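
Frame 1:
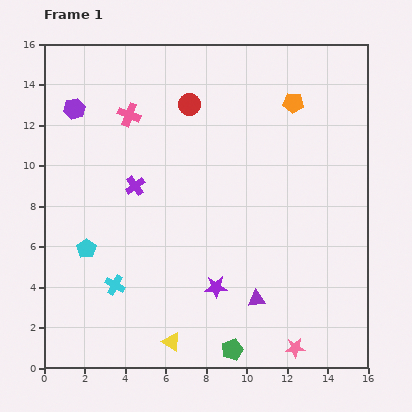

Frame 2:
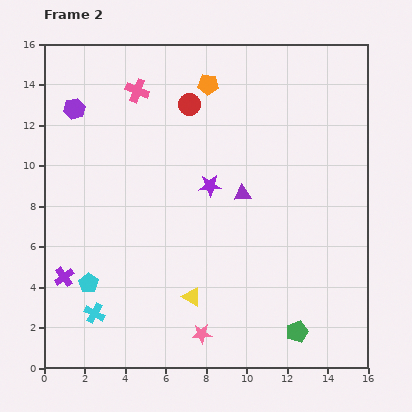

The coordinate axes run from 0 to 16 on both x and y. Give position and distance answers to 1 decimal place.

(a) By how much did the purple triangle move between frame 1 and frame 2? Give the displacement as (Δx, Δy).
(-0.7, 5.2)

The purple triangle was at (10.5, 3.4) in frame 1 and (9.8, 8.6) in frame 2.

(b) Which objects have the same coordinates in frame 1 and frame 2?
the red circle, the purple hexagon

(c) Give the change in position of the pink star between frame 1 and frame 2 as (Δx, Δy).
(-4.6, 0.7)

The pink star was at (12.4, 1.0) in frame 1 and (7.8, 1.7) in frame 2.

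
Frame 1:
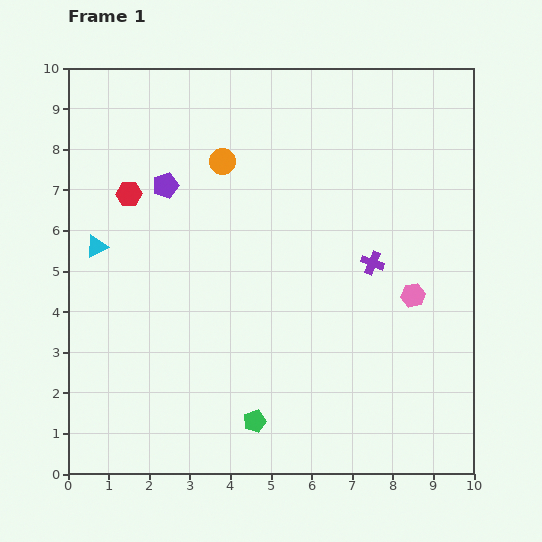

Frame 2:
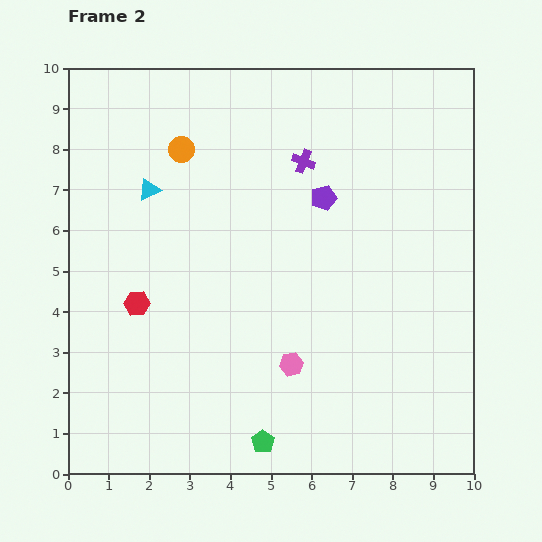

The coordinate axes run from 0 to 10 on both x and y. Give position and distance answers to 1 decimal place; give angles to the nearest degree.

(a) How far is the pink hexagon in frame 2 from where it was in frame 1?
3.4

The pink hexagon moved from (8.5, 4.4) to (5.5, 2.7), a distance of √(3.0² + 1.7²) ≈ 3.4.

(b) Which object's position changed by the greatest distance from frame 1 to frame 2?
the purple pentagon

(moved 3.9; next 3.4)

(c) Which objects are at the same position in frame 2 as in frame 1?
none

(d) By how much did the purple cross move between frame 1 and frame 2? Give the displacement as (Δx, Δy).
(-1.7, 2.5)

The purple cross was at (7.5, 5.2) in frame 1 and (5.8, 7.7) in frame 2.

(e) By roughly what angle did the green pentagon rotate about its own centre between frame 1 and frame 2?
18° counter-clockwise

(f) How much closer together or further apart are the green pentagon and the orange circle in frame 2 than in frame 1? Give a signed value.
+1.1

Distance in frame 1: 6.4. Distance in frame 2: 7.5.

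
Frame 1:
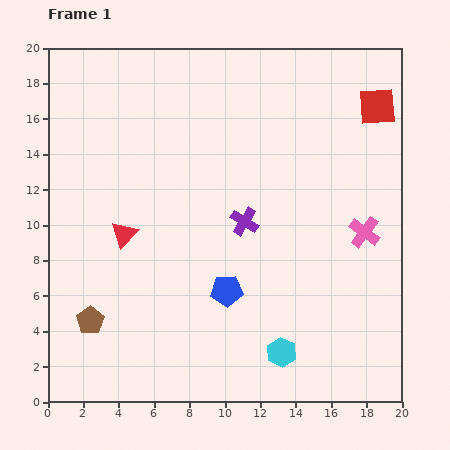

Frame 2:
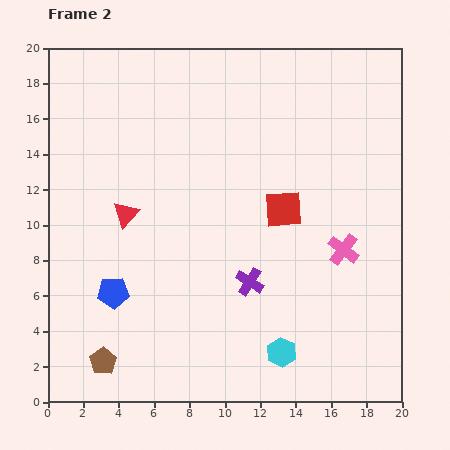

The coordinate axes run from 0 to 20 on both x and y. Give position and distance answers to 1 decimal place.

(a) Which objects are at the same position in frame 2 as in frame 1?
the cyan hexagon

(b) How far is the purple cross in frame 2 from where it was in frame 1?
3.4

The purple cross moved from (11.1, 10.2) to (11.4, 6.8), a distance of √(0.3² + 3.4²) ≈ 3.4.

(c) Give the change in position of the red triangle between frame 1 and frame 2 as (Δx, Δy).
(0.1, 1.1)

The red triangle was at (4.3, 9.5) in frame 1 and (4.4, 10.6) in frame 2.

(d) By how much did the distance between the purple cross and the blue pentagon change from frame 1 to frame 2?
+3.7

Distance in frame 1: 4.0. Distance in frame 2: 7.7.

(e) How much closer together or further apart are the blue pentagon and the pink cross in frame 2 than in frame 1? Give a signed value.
+4.7

Distance in frame 1: 8.5. Distance in frame 2: 13.2.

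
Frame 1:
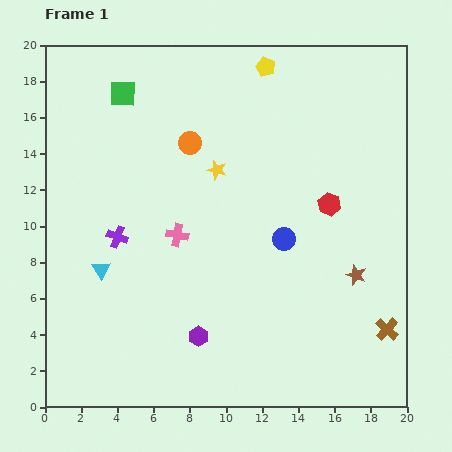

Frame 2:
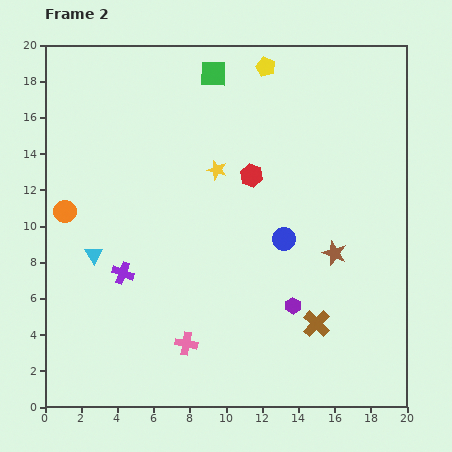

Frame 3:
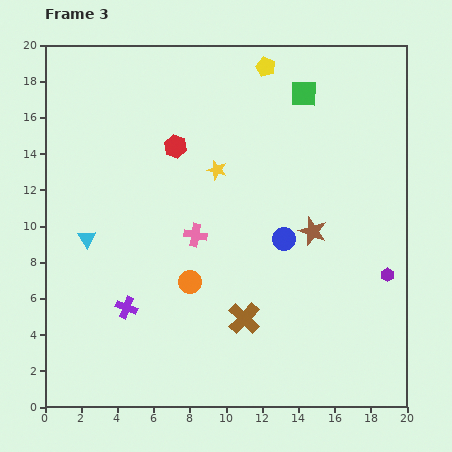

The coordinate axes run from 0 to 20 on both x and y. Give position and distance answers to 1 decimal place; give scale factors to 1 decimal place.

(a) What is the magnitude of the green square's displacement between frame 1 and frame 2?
5.1

The green square moved from (4.3, 17.3) to (9.3, 18.4), a distance of √(5.0² + 1.1²) ≈ 5.1.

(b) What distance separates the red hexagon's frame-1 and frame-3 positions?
9.1

The red hexagon moved from (15.7, 11.2) to (7.2, 14.4), a distance of √(8.5² + 3.2²) ≈ 9.1.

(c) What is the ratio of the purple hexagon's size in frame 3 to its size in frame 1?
0.7×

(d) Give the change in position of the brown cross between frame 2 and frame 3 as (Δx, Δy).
(-4.0, 0.3)

The brown cross was at (15.0, 4.6) in frame 2 and (11.0, 4.9) in frame 3.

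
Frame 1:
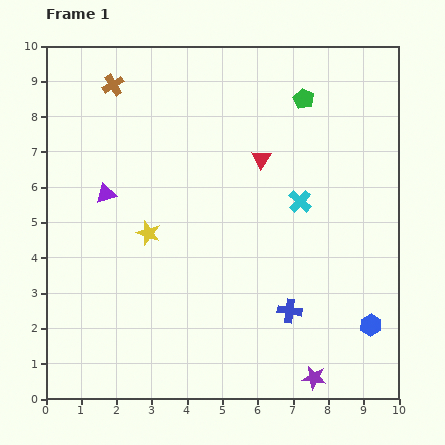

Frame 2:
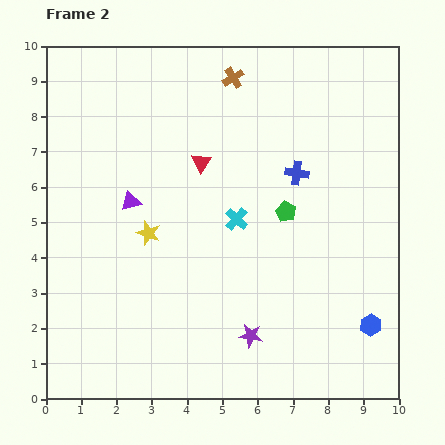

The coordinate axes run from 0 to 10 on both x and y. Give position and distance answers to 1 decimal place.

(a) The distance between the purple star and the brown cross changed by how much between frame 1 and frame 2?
-2.8

Distance in frame 1: 10.1. Distance in frame 2: 7.3.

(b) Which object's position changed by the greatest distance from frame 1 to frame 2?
the blue cross

(moved 3.9; next 3.4)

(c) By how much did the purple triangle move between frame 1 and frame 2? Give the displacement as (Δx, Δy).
(0.7, -0.2)

The purple triangle was at (1.7, 5.8) in frame 1 and (2.4, 5.6) in frame 2.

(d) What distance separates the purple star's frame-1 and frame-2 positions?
2.2

The purple star moved from (7.6, 0.6) to (5.8, 1.8), a distance of √(1.8² + 1.2²) ≈ 2.2.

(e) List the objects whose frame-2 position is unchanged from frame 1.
the blue hexagon, the yellow star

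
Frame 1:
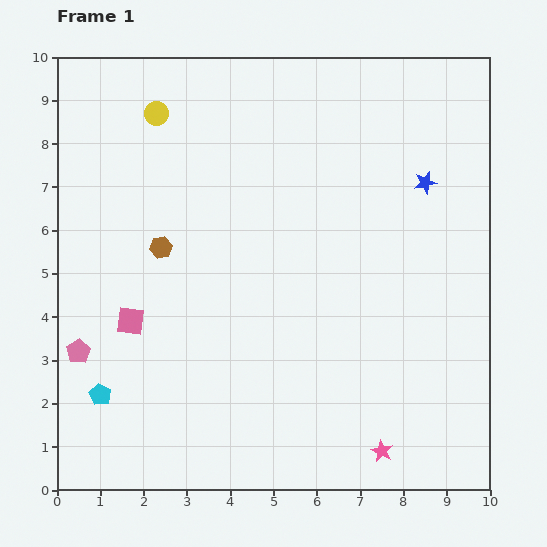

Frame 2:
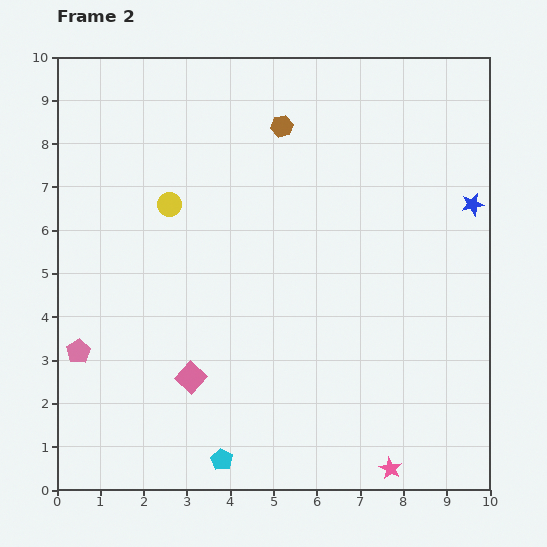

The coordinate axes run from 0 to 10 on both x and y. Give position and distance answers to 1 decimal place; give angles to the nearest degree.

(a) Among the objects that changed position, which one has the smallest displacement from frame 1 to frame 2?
the pink star

(moved 0.4)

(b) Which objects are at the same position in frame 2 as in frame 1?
the pink pentagon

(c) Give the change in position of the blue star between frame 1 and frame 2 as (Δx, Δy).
(1.1, -0.5)

The blue star was at (8.5, 7.1) in frame 1 and (9.6, 6.6) in frame 2.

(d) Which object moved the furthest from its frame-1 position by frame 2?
the brown hexagon

(moved 4.0; next 3.2)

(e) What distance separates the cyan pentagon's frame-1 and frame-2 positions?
3.2

The cyan pentagon moved from (1.0, 2.2) to (3.8, 0.7), a distance of √(2.8² + 1.5²) ≈ 3.2.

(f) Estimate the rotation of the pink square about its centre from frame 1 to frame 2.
35° clockwise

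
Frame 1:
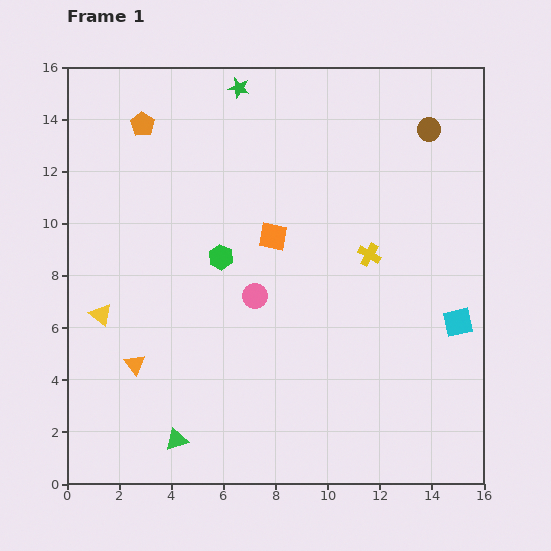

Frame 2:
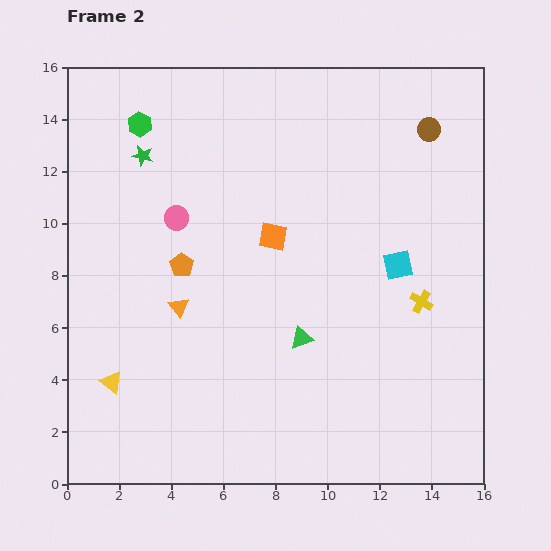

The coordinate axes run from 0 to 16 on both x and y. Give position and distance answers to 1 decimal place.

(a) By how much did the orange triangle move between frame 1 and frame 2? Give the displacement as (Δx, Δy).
(1.7, 2.2)

The orange triangle was at (2.6, 4.6) in frame 1 and (4.3, 6.8) in frame 2.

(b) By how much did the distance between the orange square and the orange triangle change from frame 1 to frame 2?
-2.7

Distance in frame 1: 7.2. Distance in frame 2: 4.5.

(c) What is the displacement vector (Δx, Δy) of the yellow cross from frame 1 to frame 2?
(2.0, -1.8)

The yellow cross was at (11.6, 8.8) in frame 1 and (13.6, 7.0) in frame 2.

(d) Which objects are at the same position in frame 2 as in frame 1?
the brown circle, the orange square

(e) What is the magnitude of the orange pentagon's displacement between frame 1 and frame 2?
5.6

The orange pentagon moved from (2.9, 13.8) to (4.4, 8.4), a distance of √(1.5² + 5.4²) ≈ 5.6.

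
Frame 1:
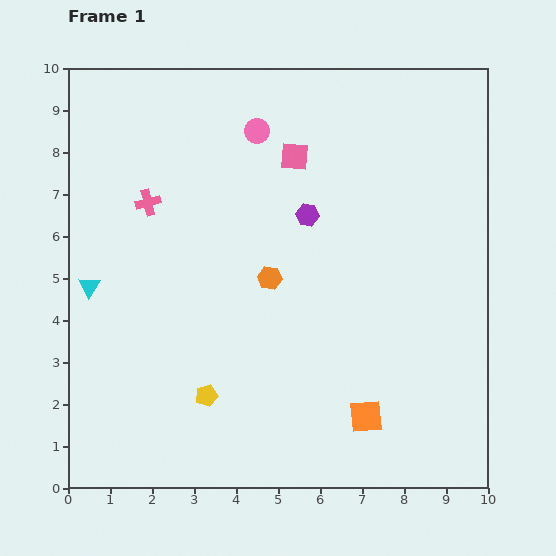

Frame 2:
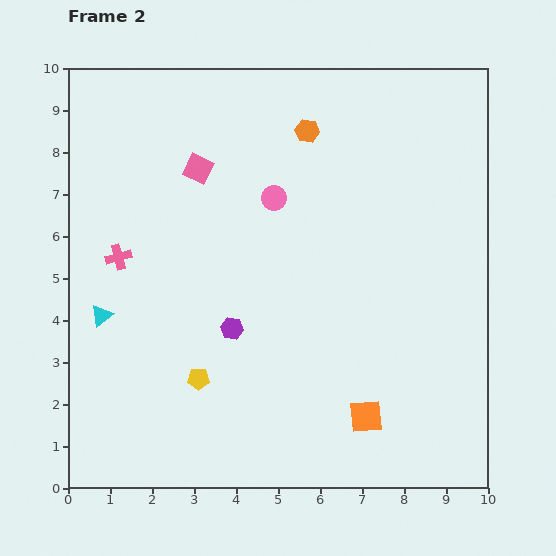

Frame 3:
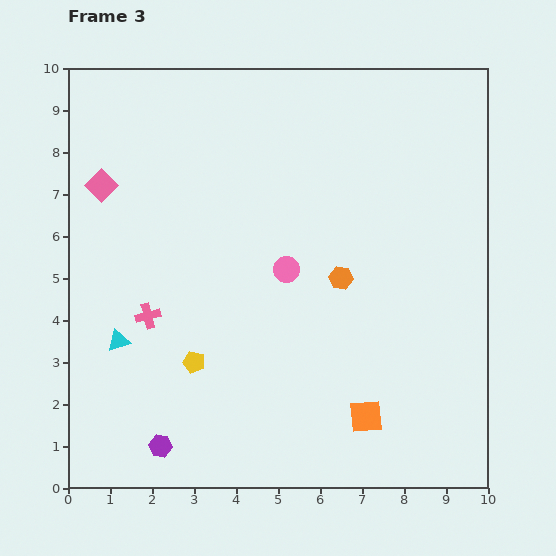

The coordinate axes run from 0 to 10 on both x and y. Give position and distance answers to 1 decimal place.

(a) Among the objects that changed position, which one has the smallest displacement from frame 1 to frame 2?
the yellow pentagon

(moved 0.4)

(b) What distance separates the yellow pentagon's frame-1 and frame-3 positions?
0.9

The yellow pentagon moved from (3.3, 2.2) to (3.0, 3.0), a distance of √(0.3² + 0.8²) ≈ 0.9.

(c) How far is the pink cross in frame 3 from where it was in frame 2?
1.6

The pink cross moved from (1.2, 5.5) to (1.9, 4.1), a distance of √(0.7² + 1.4²) ≈ 1.6.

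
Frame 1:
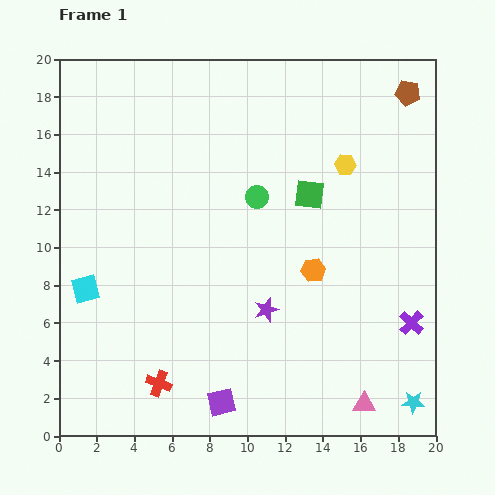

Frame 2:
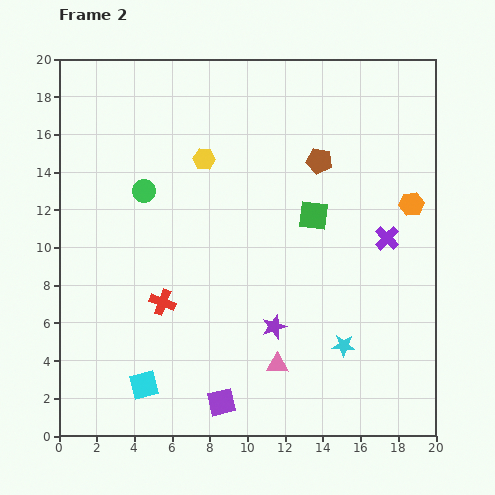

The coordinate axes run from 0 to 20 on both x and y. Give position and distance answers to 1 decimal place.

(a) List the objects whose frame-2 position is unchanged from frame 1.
the purple square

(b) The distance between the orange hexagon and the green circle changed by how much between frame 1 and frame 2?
+9.3

Distance in frame 1: 4.9. Distance in frame 2: 14.2.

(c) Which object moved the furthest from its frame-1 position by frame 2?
the yellow hexagon

(moved 7.5; next 6.3)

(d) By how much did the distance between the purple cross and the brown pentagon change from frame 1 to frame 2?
-6.7

Distance in frame 1: 12.2. Distance in frame 2: 5.5.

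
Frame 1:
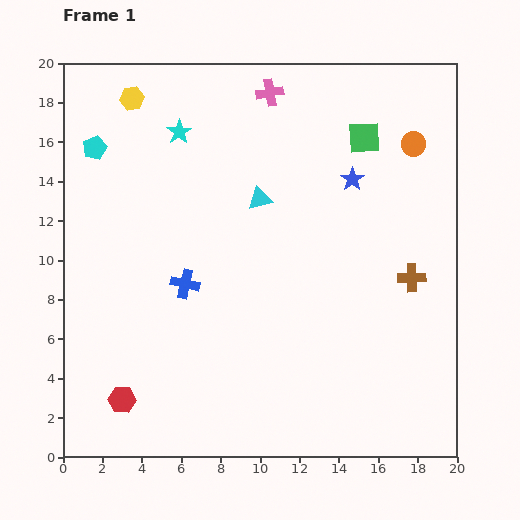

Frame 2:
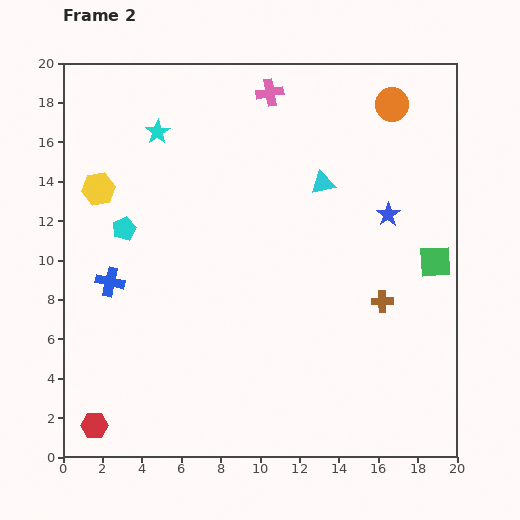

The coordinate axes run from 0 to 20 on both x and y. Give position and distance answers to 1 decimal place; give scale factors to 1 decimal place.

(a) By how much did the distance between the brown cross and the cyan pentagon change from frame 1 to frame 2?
-3.8

Distance in frame 1: 17.4. Distance in frame 2: 13.6.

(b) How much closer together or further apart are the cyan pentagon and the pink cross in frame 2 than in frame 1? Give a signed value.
+0.8

Distance in frame 1: 9.3. Distance in frame 2: 10.1.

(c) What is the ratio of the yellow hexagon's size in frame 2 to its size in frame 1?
1.4×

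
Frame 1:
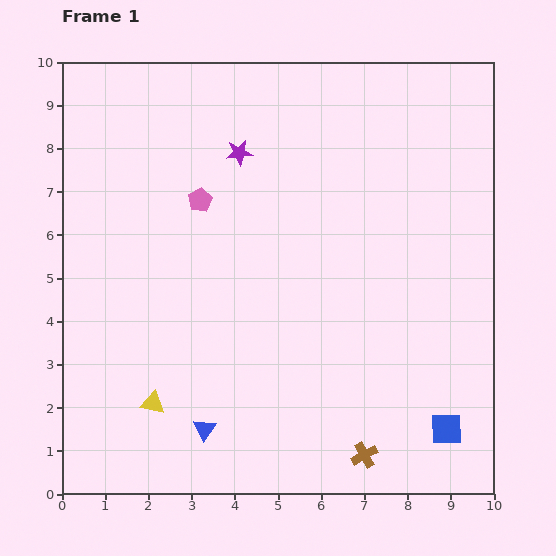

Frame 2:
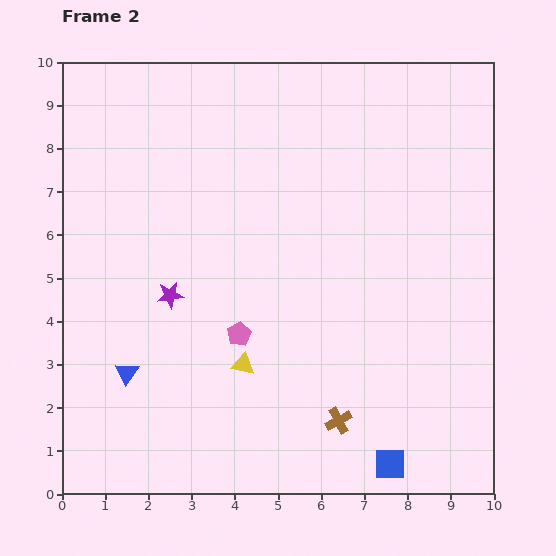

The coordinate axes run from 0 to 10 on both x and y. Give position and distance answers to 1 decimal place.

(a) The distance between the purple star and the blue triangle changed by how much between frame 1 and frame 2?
-4.3

Distance in frame 1: 6.4. Distance in frame 2: 2.1.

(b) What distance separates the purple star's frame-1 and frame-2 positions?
3.7

The purple star moved from (4.1, 7.9) to (2.5, 4.6), a distance of √(1.6² + 3.3²) ≈ 3.7.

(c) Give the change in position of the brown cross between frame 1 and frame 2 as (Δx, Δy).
(-0.6, 0.8)

The brown cross was at (7.0, 0.9) in frame 1 and (6.4, 1.7) in frame 2.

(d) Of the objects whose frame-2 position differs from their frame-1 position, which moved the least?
the brown cross

(moved 1.0)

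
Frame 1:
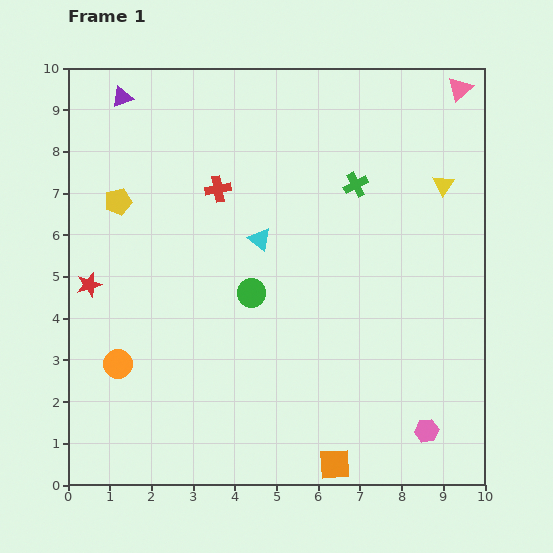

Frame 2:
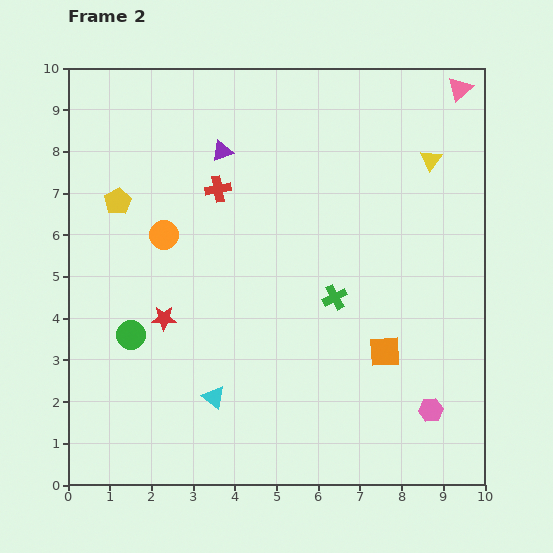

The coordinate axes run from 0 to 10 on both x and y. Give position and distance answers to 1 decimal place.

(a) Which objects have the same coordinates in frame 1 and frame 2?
the yellow pentagon, the pink triangle, the red cross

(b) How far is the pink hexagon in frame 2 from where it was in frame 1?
0.5

The pink hexagon moved from (8.6, 1.3) to (8.7, 1.8), a distance of √(0.1² + 0.5²) ≈ 0.5.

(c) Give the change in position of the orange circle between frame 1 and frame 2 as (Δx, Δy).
(1.1, 3.1)

The orange circle was at (1.2, 2.9) in frame 1 and (2.3, 6.0) in frame 2.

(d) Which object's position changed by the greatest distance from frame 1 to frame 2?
the cyan triangle

(moved 4.0; next 3.3)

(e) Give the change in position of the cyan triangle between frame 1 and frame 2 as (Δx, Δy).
(-1.1, -3.8)

The cyan triangle was at (4.6, 5.9) in frame 1 and (3.5, 2.1) in frame 2.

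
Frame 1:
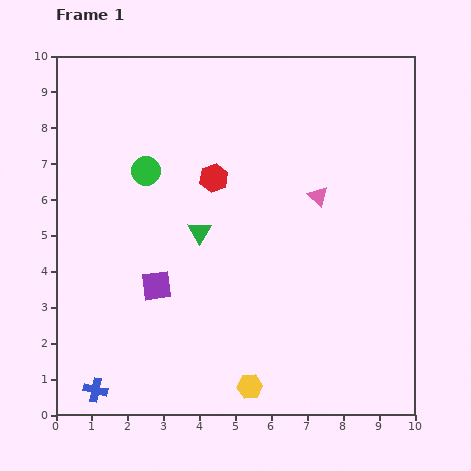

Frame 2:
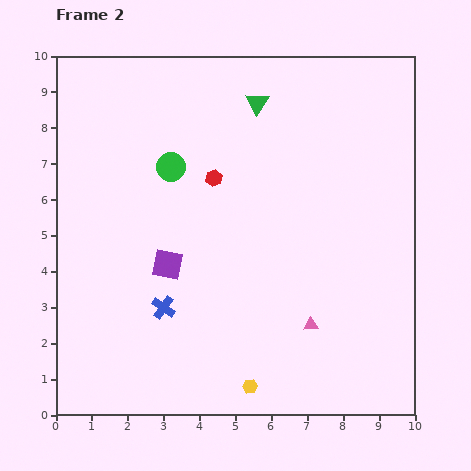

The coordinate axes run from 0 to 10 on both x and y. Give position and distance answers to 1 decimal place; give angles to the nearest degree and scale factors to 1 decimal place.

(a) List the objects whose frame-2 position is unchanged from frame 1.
the red hexagon, the yellow hexagon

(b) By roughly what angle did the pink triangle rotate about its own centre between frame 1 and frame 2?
48° counter-clockwise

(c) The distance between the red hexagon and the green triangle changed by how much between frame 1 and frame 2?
+0.8

Distance in frame 1: 1.6. Distance in frame 2: 2.4.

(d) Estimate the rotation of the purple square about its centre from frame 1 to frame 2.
20° clockwise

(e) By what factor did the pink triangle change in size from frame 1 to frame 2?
0.7×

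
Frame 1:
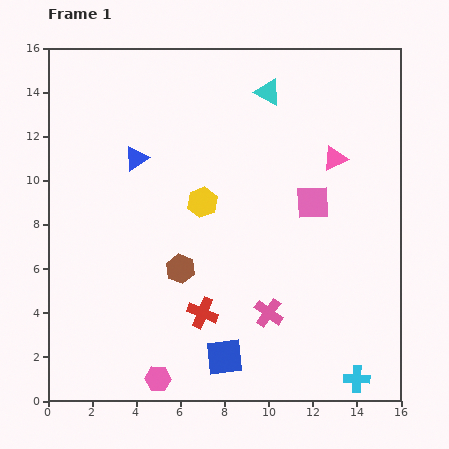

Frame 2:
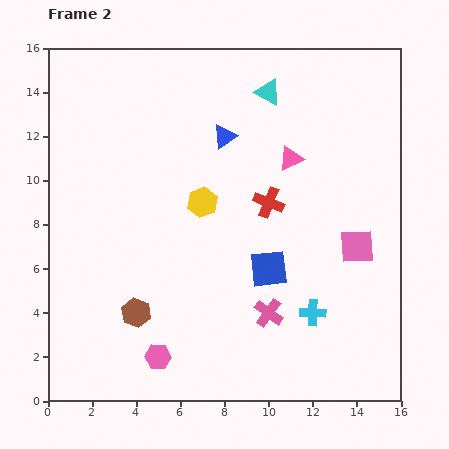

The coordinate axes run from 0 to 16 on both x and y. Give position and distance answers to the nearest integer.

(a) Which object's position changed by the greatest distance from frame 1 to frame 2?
the red cross

(moved 6; next 4)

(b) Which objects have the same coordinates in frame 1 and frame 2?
the yellow hexagon, the pink cross, the cyan triangle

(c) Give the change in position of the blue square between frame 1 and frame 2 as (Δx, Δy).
(2, 4)

The blue square was at (8, 2) in frame 1 and (10, 6) in frame 2.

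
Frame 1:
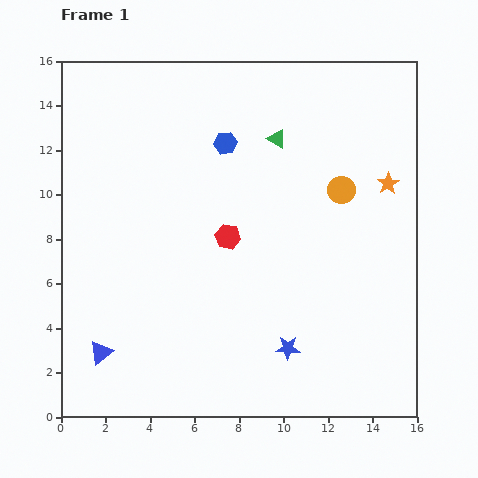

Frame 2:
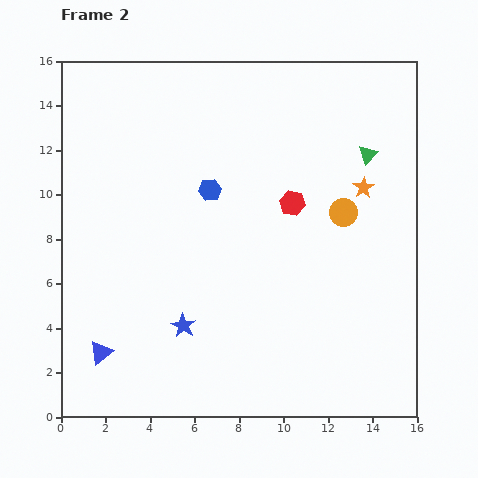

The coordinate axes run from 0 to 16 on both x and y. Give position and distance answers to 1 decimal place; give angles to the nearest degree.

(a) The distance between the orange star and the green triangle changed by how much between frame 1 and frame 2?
-3.9

Distance in frame 1: 5.4. Distance in frame 2: 1.5.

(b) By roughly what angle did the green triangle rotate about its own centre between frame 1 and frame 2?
43° clockwise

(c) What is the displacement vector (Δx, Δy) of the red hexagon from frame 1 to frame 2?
(2.9, 1.5)

The red hexagon was at (7.5, 8.1) in frame 1 and (10.4, 9.6) in frame 2.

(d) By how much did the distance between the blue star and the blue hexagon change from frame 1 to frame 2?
-3.4

Distance in frame 1: 9.6. Distance in frame 2: 6.2.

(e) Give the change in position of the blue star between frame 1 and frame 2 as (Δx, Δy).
(-4.7, 1.0)

The blue star was at (10.2, 3.1) in frame 1 and (5.5, 4.1) in frame 2.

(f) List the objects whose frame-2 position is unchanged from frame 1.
the blue triangle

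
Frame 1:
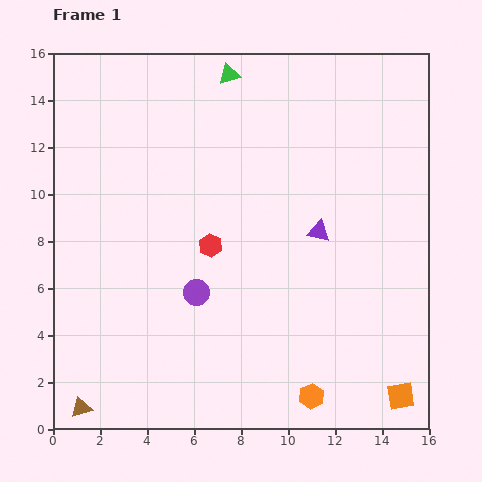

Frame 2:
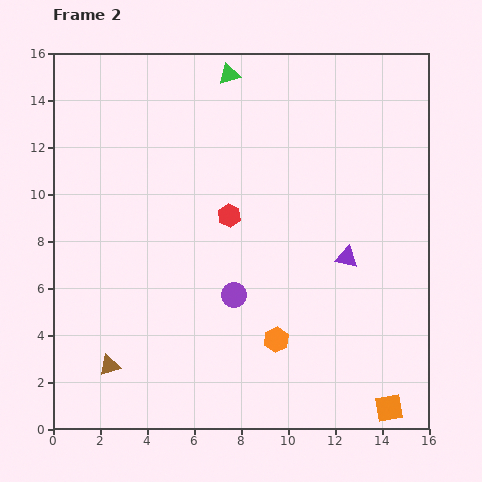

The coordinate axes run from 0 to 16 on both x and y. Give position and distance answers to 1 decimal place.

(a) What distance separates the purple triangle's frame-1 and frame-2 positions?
1.6

The purple triangle moved from (11.3, 8.4) to (12.5, 7.3), a distance of √(1.2² + 1.1²) ≈ 1.6.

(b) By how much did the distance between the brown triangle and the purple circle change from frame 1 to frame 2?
-0.8

Distance in frame 1: 6.9. Distance in frame 2: 6.1.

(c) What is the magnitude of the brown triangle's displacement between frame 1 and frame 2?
2.2

The brown triangle moved from (1.2, 0.9) to (2.4, 2.7), a distance of √(1.2² + 1.8²) ≈ 2.2.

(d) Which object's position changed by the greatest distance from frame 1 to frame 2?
the orange hexagon

(moved 2.8; next 2.2)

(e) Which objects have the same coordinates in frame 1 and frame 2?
the green triangle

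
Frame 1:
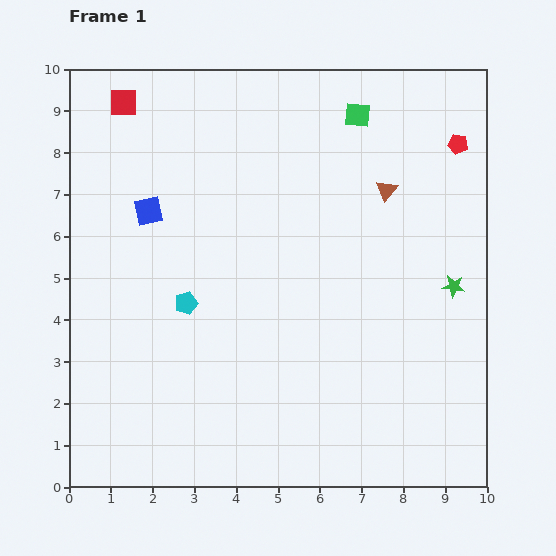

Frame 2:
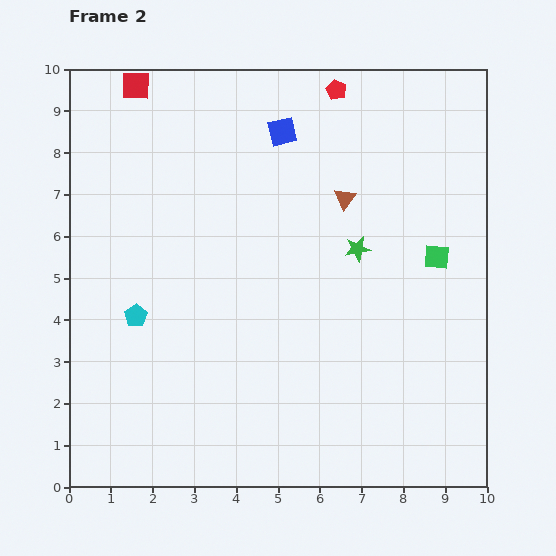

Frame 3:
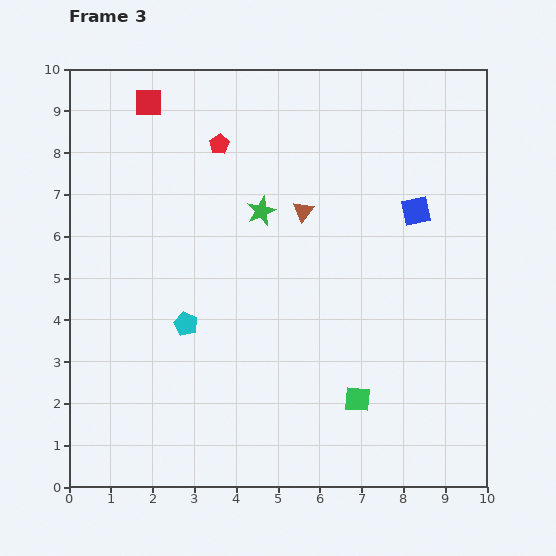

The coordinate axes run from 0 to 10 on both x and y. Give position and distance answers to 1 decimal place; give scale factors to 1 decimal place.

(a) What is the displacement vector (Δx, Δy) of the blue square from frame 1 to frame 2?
(3.2, 1.9)

The blue square was at (1.9, 6.6) in frame 1 and (5.1, 8.5) in frame 2.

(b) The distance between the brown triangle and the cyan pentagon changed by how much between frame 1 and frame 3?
-1.6

Distance in frame 1: 5.5. Distance in frame 3: 3.9.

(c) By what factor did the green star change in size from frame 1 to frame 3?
1.3×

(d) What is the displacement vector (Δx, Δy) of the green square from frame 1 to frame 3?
(0.0, -6.8)

The green square was at (6.9, 8.9) in frame 1 and (6.9, 2.1) in frame 3.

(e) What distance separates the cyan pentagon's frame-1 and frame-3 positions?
0.5

The cyan pentagon moved from (2.8, 4.4) to (2.8, 3.9), a distance of √(0.0² + 0.5²) ≈ 0.5.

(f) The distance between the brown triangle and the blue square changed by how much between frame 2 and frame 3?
+0.5

Distance in frame 2: 2.2. Distance in frame 3: 2.7.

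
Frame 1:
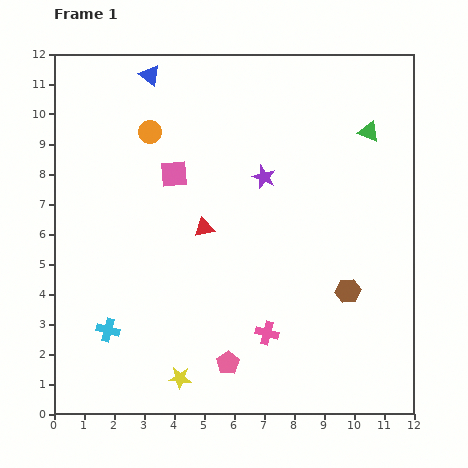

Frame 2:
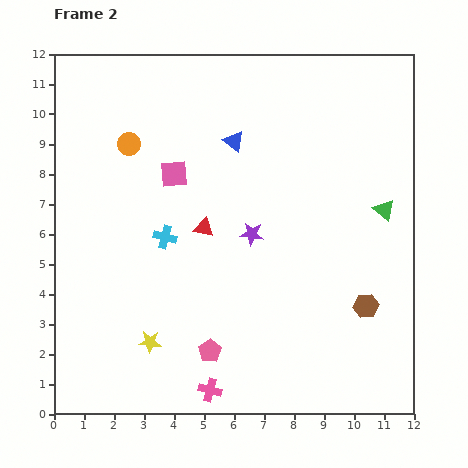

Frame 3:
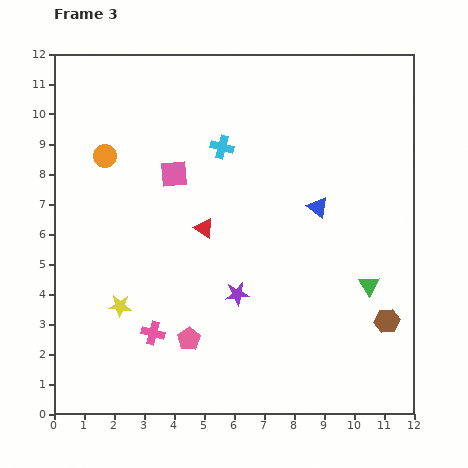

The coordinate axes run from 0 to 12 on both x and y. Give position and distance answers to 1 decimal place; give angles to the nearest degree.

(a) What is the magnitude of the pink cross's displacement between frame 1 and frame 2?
2.7

The pink cross moved from (7.1, 2.7) to (5.2, 0.8), a distance of √(1.9² + 1.9²) ≈ 2.7.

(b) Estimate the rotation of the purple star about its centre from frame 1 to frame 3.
30° counter-clockwise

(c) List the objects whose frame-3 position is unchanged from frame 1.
the red triangle, the pink square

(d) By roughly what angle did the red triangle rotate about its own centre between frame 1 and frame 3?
44° clockwise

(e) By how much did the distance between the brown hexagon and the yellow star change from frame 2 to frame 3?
+1.6

Distance in frame 2: 7.3. Distance in frame 3: 8.9.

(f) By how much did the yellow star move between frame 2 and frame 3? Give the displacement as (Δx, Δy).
(-1.0, 1.2)

The yellow star was at (3.2, 2.4) in frame 2 and (2.2, 3.6) in frame 3.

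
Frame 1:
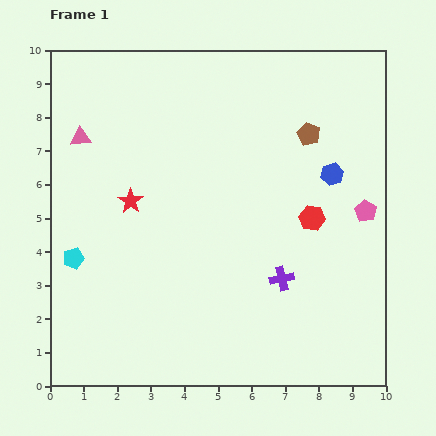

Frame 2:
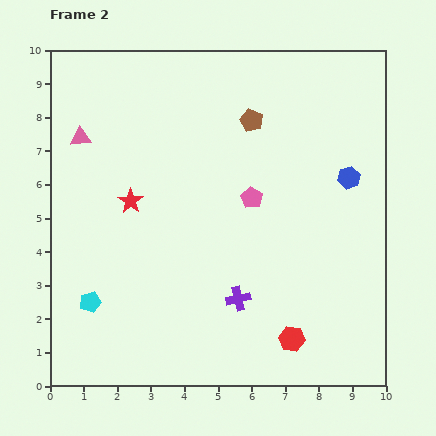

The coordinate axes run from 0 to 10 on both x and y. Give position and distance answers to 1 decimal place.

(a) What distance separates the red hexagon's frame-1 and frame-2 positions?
3.6

The red hexagon moved from (7.8, 5.0) to (7.2, 1.4), a distance of √(0.6² + 3.6²) ≈ 3.6.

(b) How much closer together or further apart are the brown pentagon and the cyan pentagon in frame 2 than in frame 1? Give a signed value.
-0.7

Distance in frame 1: 7.9. Distance in frame 2: 7.2.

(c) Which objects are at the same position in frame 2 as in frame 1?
the pink triangle, the red star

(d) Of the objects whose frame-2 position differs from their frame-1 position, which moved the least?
the blue hexagon

(moved 0.5)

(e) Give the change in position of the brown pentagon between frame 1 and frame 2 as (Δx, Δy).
(-1.7, 0.4)

The brown pentagon was at (7.7, 7.5) in frame 1 and (6.0, 7.9) in frame 2.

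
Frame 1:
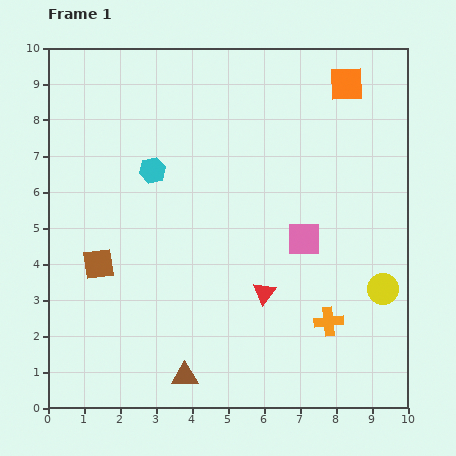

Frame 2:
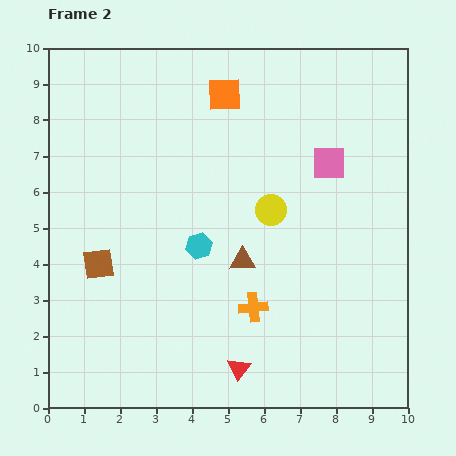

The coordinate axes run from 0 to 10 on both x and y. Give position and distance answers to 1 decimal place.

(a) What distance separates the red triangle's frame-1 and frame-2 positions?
2.2

The red triangle moved from (6.0, 3.2) to (5.3, 1.1), a distance of √(0.7² + 2.1²) ≈ 2.2.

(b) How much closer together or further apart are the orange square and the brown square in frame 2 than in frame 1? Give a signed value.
-2.6

Distance in frame 1: 8.5. Distance in frame 2: 5.9.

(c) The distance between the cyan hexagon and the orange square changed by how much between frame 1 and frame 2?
-1.6

Distance in frame 1: 5.9. Distance in frame 2: 4.3.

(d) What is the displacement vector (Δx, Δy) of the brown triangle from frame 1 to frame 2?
(1.6, 3.2)

The brown triangle was at (3.8, 0.9) in frame 1 and (5.4, 4.1) in frame 2.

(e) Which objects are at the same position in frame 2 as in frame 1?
the brown square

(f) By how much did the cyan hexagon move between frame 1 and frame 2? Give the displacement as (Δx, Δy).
(1.3, -2.1)

The cyan hexagon was at (2.9, 6.6) in frame 1 and (4.2, 4.5) in frame 2.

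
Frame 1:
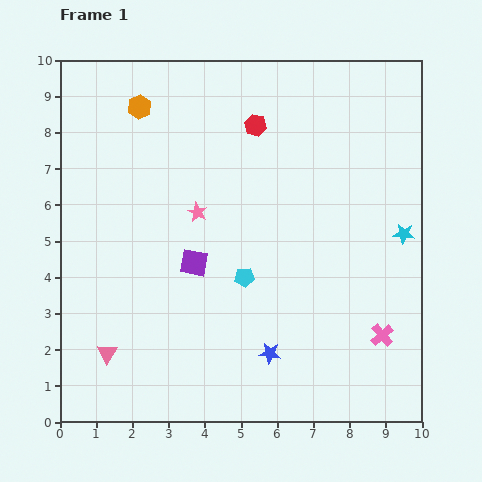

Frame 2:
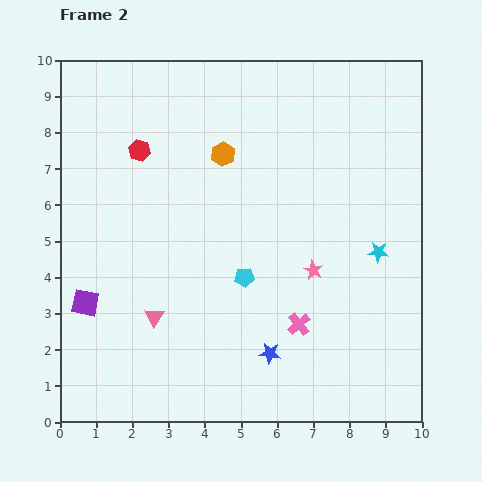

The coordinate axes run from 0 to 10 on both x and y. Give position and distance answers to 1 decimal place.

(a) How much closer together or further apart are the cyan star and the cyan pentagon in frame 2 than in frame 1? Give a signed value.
-0.8

Distance in frame 1: 4.6. Distance in frame 2: 3.8.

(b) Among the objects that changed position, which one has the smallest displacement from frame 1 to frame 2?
the cyan star

(moved 0.9)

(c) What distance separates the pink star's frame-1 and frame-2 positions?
3.6

The pink star moved from (3.8, 5.8) to (7.0, 4.2), a distance of √(3.2² + 1.6²) ≈ 3.6.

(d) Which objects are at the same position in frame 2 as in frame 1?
the blue star, the cyan pentagon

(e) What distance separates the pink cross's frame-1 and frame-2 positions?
2.3

The pink cross moved from (8.9, 2.4) to (6.6, 2.7), a distance of √(2.3² + 0.3²) ≈ 2.3.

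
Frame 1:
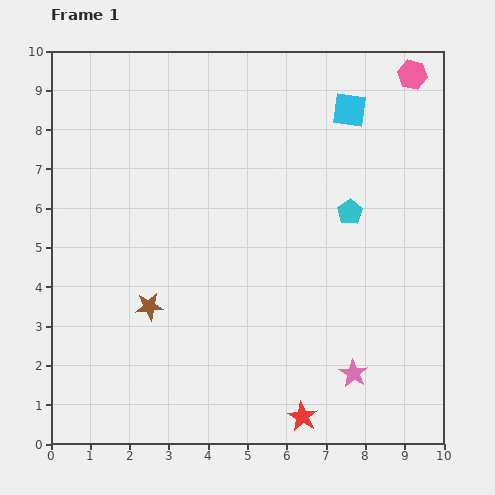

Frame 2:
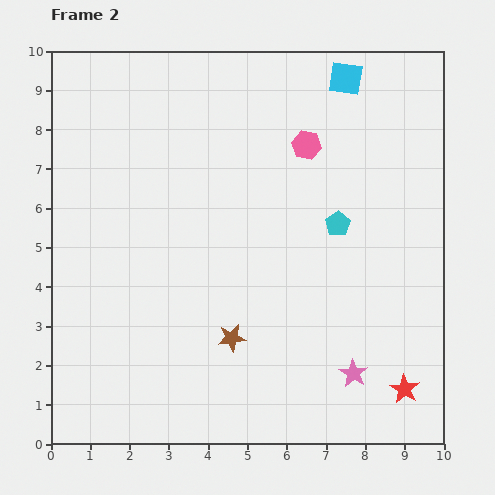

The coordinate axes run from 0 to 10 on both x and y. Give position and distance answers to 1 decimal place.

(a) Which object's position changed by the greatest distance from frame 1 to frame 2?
the pink hexagon

(moved 3.2; next 2.7)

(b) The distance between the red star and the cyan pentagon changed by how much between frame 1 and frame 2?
-0.8

Distance in frame 1: 5.3. Distance in frame 2: 4.5.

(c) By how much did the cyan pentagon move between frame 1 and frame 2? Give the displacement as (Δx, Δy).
(-0.3, -0.3)

The cyan pentagon was at (7.6, 5.9) in frame 1 and (7.3, 5.6) in frame 2.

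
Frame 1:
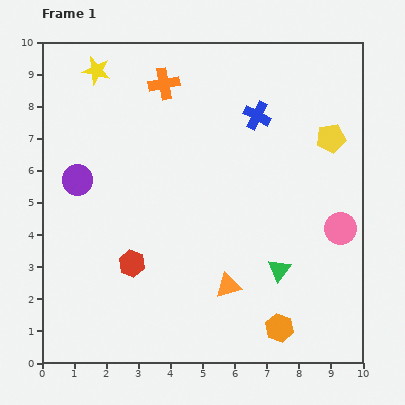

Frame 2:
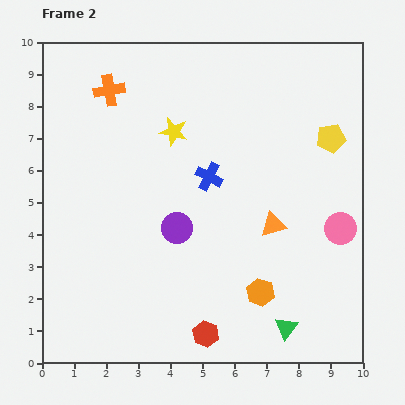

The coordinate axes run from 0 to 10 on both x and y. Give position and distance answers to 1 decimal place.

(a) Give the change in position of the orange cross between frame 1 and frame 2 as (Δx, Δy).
(-1.7, -0.2)

The orange cross was at (3.8, 8.7) in frame 1 and (2.1, 8.5) in frame 2.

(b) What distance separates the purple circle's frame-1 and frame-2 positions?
3.4

The purple circle moved from (1.1, 5.7) to (4.2, 4.2), a distance of √(3.1² + 1.5²) ≈ 3.4.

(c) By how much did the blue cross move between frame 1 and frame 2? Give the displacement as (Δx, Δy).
(-1.5, -1.9)

The blue cross was at (6.7, 7.7) in frame 1 and (5.2, 5.8) in frame 2.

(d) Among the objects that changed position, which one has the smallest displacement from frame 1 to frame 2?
the orange hexagon

(moved 1.3)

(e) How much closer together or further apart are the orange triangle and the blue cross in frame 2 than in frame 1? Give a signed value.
-2.9

Distance in frame 1: 5.4. Distance in frame 2: 2.5.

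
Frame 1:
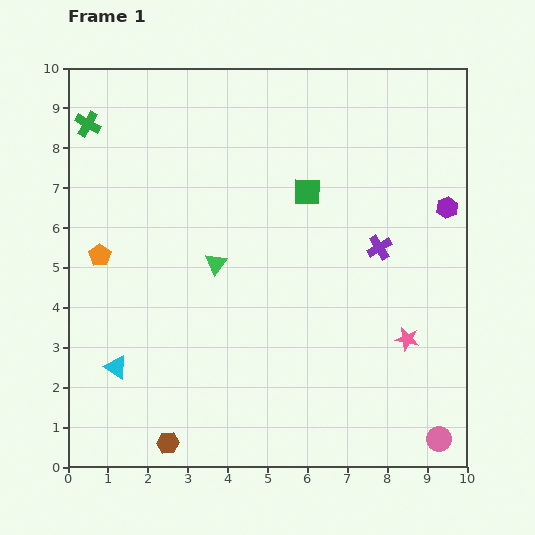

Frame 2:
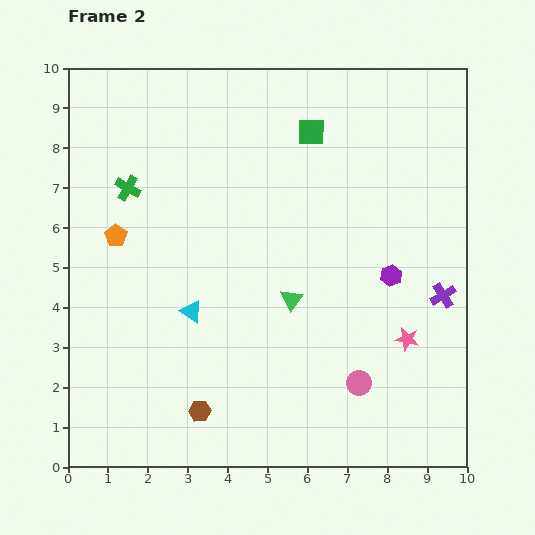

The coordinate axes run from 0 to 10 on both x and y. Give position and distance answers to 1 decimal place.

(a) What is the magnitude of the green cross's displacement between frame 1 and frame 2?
1.9

The green cross moved from (0.5, 8.6) to (1.5, 7.0), a distance of √(1.0² + 1.6²) ≈ 1.9.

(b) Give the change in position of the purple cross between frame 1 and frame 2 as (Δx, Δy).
(1.6, -1.2)

The purple cross was at (7.8, 5.5) in frame 1 and (9.4, 4.3) in frame 2.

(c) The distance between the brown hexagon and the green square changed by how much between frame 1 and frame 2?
+0.3

Distance in frame 1: 7.2. Distance in frame 2: 7.5.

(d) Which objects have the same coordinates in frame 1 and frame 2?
the pink star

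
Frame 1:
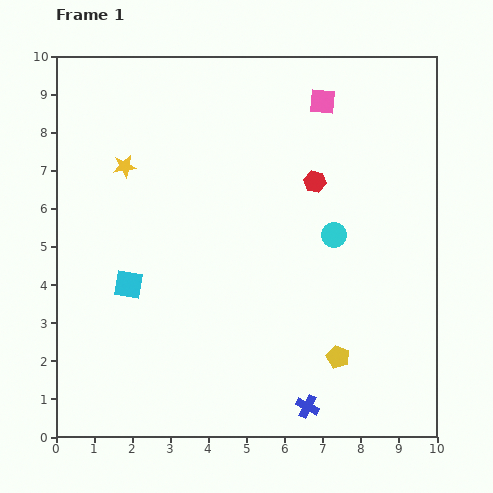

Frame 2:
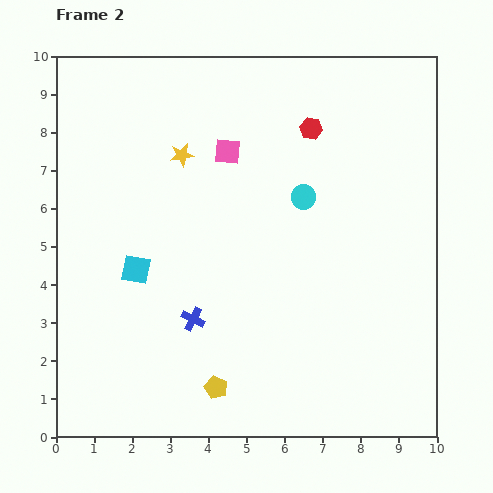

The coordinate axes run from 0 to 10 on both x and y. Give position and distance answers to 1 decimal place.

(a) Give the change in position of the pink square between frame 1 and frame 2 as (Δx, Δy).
(-2.5, -1.3)

The pink square was at (7.0, 8.8) in frame 1 and (4.5, 7.5) in frame 2.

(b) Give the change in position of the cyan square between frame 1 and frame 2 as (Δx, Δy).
(0.2, 0.4)

The cyan square was at (1.9, 4.0) in frame 1 and (2.1, 4.4) in frame 2.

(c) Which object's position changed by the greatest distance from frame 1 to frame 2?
the blue cross

(moved 3.8; next 3.3)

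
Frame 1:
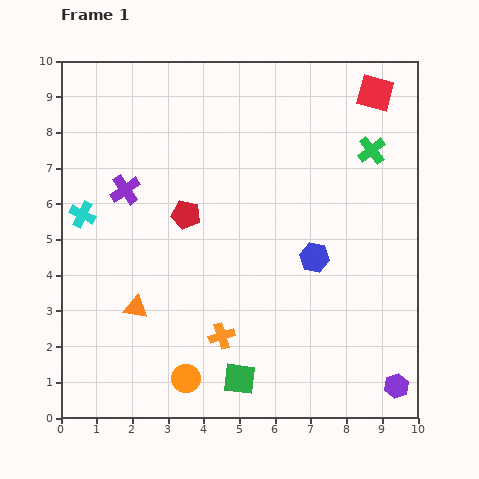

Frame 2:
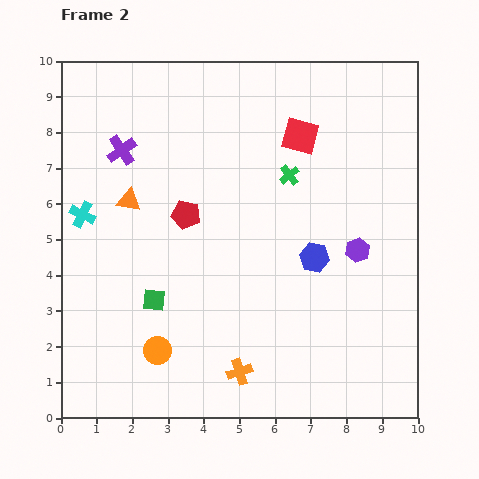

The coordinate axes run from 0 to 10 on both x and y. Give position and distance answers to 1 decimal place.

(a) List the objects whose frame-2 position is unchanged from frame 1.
the cyan cross, the red pentagon, the blue hexagon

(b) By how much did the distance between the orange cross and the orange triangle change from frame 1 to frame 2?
+3.2

Distance in frame 1: 2.5. Distance in frame 2: 5.7.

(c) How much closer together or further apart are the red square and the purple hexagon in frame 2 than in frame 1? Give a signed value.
-4.6

Distance in frame 1: 8.2. Distance in frame 2: 3.6.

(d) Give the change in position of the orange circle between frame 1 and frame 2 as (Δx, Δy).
(-0.8, 0.8)

The orange circle was at (3.5, 1.1) in frame 1 and (2.7, 1.9) in frame 2.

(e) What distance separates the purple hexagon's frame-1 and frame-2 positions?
4.0

The purple hexagon moved from (9.4, 0.9) to (8.3, 4.7), a distance of √(1.1² + 3.8²) ≈ 4.0.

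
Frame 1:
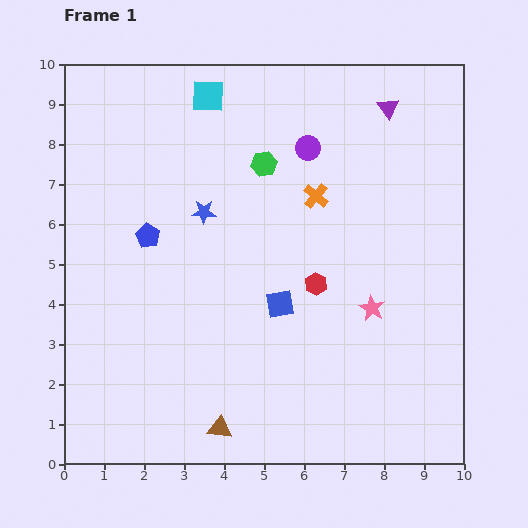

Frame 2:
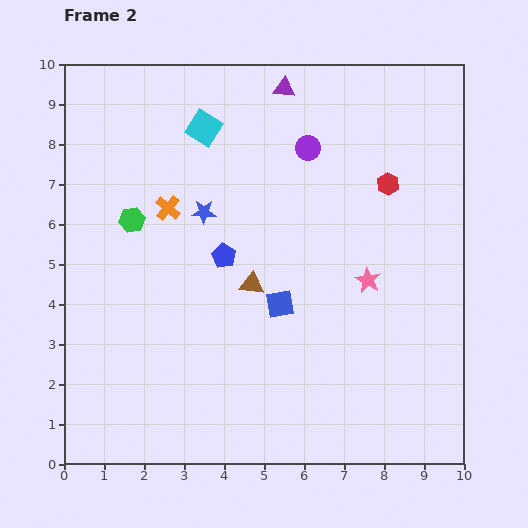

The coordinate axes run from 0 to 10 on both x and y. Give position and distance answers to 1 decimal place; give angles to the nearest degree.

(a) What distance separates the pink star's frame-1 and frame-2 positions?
0.7

The pink star moved from (7.7, 3.9) to (7.6, 4.6), a distance of √(0.1² + 0.7²) ≈ 0.7.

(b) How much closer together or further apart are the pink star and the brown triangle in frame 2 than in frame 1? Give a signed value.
-1.9

Distance in frame 1: 4.8. Distance in frame 2: 2.9.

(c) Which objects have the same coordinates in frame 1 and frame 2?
the blue star, the blue square, the purple circle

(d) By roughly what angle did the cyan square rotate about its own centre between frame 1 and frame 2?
29° clockwise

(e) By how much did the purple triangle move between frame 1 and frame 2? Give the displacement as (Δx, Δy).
(-2.6, 0.5)

The purple triangle was at (8.1, 8.9) in frame 1 and (5.5, 9.4) in frame 2.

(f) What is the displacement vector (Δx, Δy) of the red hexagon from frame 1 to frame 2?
(1.8, 2.5)

The red hexagon was at (6.3, 4.5) in frame 1 and (8.1, 7.0) in frame 2.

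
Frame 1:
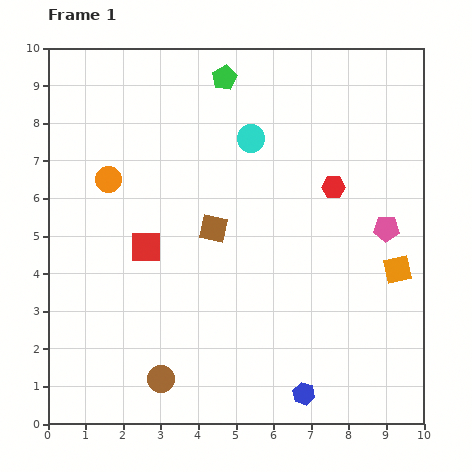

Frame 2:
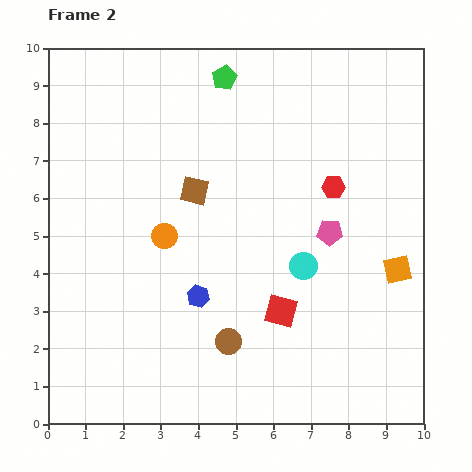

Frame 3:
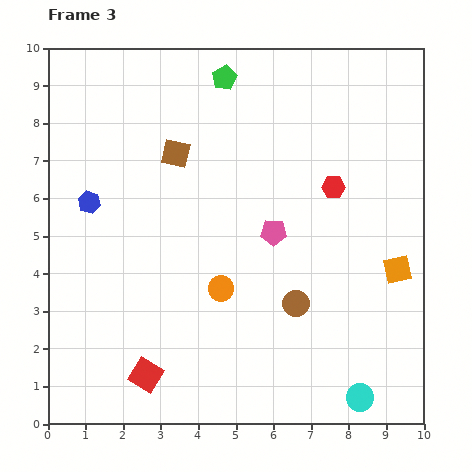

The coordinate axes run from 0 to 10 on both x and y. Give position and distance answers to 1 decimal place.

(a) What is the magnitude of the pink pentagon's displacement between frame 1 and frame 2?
1.5

The pink pentagon moved from (9.0, 5.2) to (7.5, 5.1), a distance of √(1.5² + 0.1²) ≈ 1.5.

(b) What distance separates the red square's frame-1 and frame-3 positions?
3.4

The red square moved from (2.6, 4.7) to (2.6, 1.3), a distance of √(0.0² + 3.4²) ≈ 3.4.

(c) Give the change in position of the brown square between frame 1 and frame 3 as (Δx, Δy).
(-1.0, 2.0)

The brown square was at (4.4, 5.2) in frame 1 and (3.4, 7.2) in frame 3.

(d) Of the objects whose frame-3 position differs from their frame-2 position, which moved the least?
the brown square

(moved 1.1)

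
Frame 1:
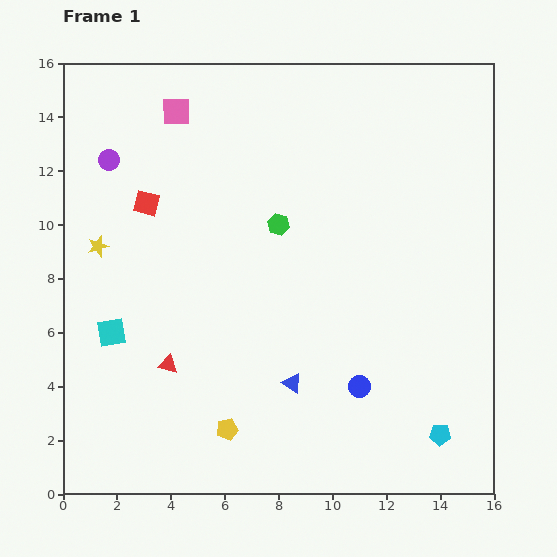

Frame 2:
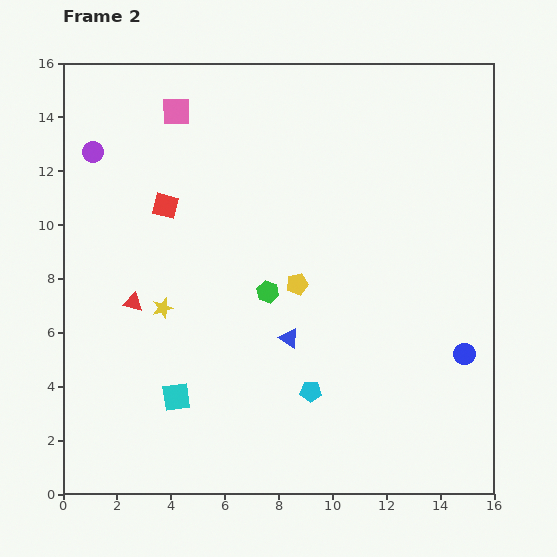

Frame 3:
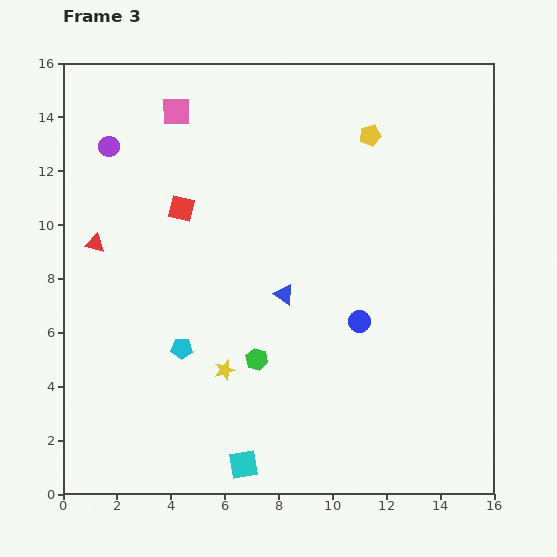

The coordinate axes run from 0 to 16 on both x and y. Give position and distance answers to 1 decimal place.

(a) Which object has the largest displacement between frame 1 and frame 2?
the yellow pentagon

(moved 6.0; next 5.1)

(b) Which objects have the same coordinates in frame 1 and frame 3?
the pink square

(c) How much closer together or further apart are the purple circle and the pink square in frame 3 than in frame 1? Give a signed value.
-0.3

Distance in frame 1: 3.1. Distance in frame 3: 2.8.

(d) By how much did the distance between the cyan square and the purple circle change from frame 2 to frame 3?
+3.2

Distance in frame 2: 9.6. Distance in frame 3: 12.8.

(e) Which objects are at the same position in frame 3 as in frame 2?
the pink square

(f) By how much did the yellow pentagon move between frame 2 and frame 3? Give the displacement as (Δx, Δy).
(2.7, 5.5)

The yellow pentagon was at (8.7, 7.8) in frame 2 and (11.4, 13.3) in frame 3.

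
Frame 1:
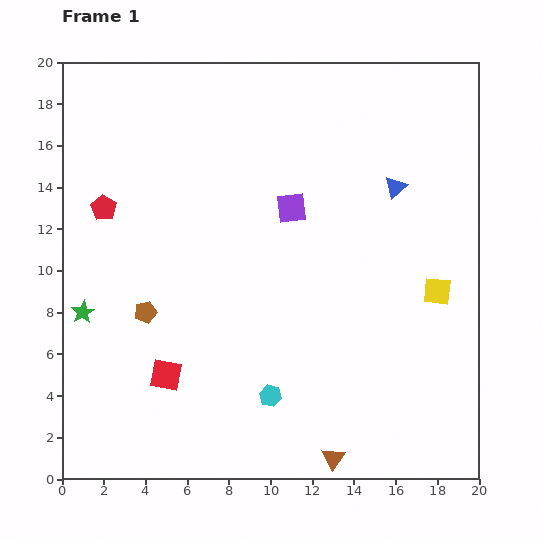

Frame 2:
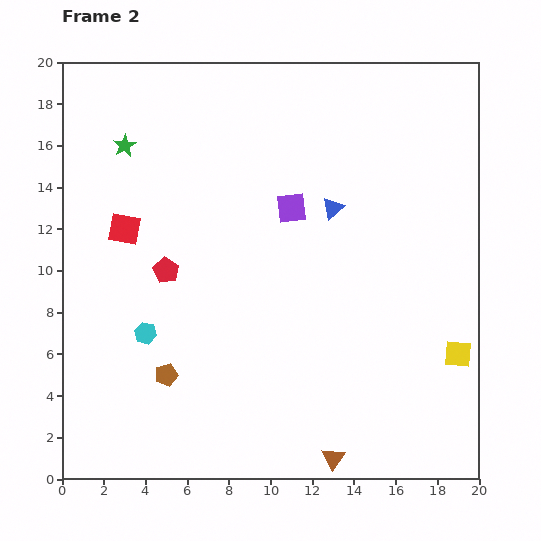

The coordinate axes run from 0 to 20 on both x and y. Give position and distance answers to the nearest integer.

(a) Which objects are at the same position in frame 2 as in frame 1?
the brown triangle, the purple square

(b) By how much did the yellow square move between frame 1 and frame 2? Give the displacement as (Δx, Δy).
(1, -3)

The yellow square was at (18, 9) in frame 1 and (19, 6) in frame 2.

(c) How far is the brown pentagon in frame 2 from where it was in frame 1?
3

The brown pentagon moved from (4, 8) to (5, 5), a distance of √(1² + 3²) ≈ 3.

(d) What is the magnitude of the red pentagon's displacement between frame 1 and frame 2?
4

The red pentagon moved from (2, 13) to (5, 10), a distance of √(3² + 3²) ≈ 4.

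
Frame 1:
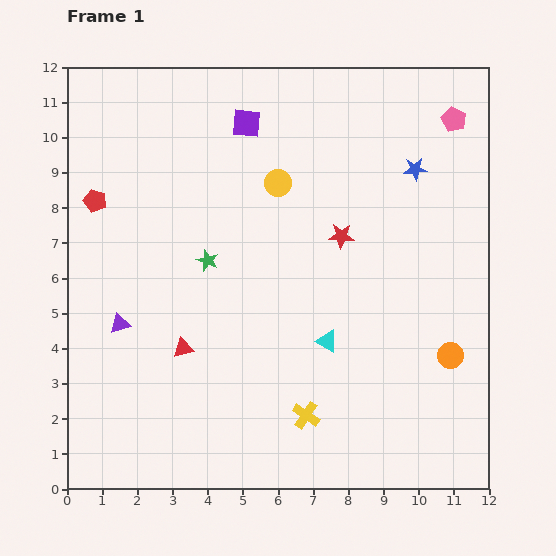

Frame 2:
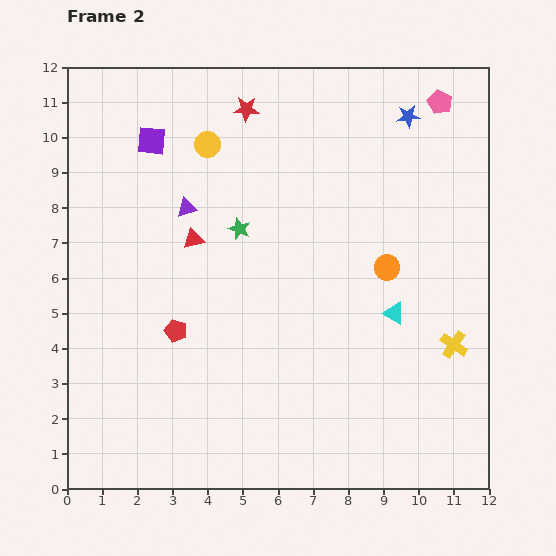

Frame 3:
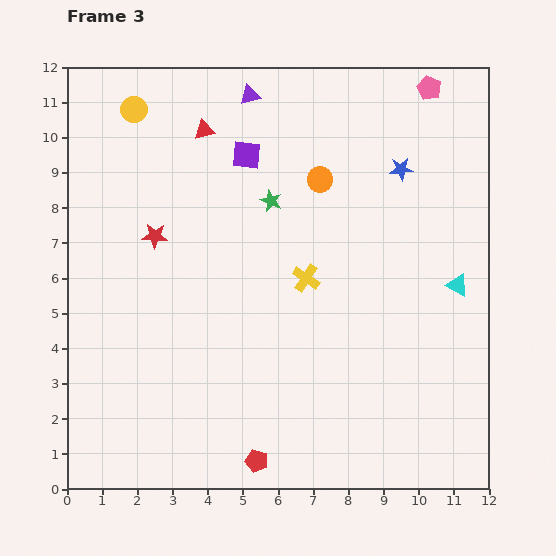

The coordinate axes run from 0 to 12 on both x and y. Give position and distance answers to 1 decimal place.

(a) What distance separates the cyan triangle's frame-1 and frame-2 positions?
2.1

The cyan triangle moved from (7.4, 4.2) to (9.3, 5.0), a distance of √(1.9² + 0.8²) ≈ 2.1.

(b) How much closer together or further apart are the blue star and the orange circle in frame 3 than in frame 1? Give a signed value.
-3.1

Distance in frame 1: 5.4. Distance in frame 3: 2.3.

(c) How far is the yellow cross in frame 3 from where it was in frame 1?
3.9

The yellow cross moved from (6.8, 2.1) to (6.8, 6.0), a distance of √(0.0² + 3.9²) ≈ 3.9.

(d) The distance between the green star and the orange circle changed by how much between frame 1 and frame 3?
-5.9

Distance in frame 1: 7.4. Distance in frame 3: 1.5.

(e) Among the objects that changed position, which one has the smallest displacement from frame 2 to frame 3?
the pink pentagon

(moved 0.5)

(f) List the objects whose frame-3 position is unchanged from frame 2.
none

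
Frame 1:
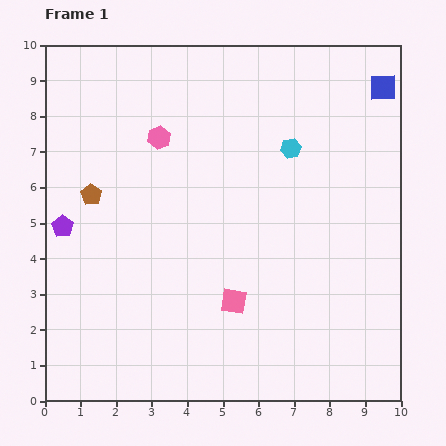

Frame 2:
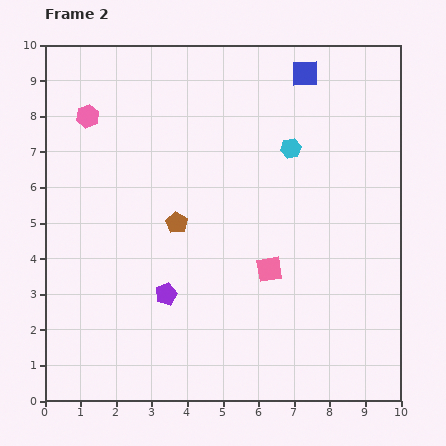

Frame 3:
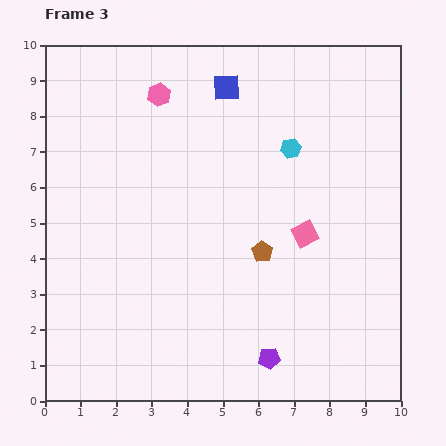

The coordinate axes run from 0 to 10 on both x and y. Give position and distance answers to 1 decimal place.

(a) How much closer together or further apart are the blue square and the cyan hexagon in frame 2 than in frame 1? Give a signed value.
-1.0

Distance in frame 1: 3.1. Distance in frame 2: 2.1.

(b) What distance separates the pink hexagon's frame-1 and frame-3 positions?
1.2

The pink hexagon moved from (3.2, 7.4) to (3.2, 8.6), a distance of √(0.0² + 1.2²) ≈ 1.2.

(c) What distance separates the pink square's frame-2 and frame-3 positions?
1.4

The pink square moved from (6.3, 3.7) to (7.3, 4.7), a distance of √(1.0² + 1.0²) ≈ 1.4.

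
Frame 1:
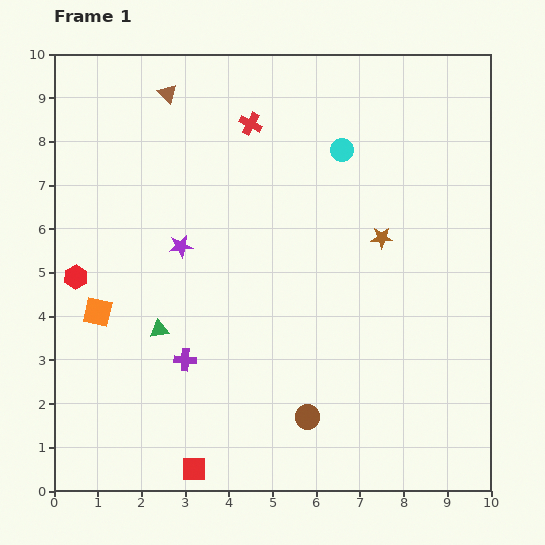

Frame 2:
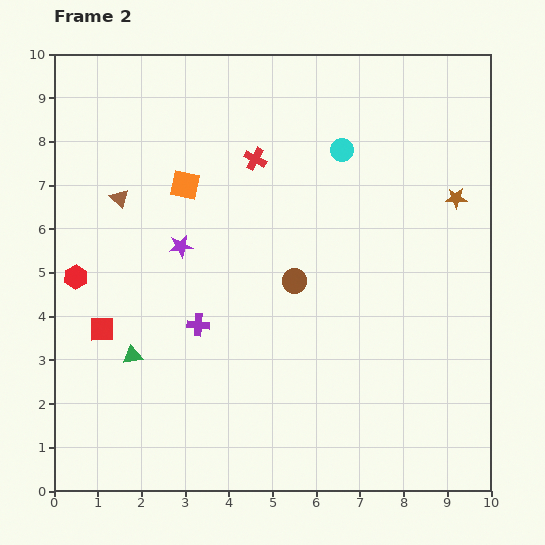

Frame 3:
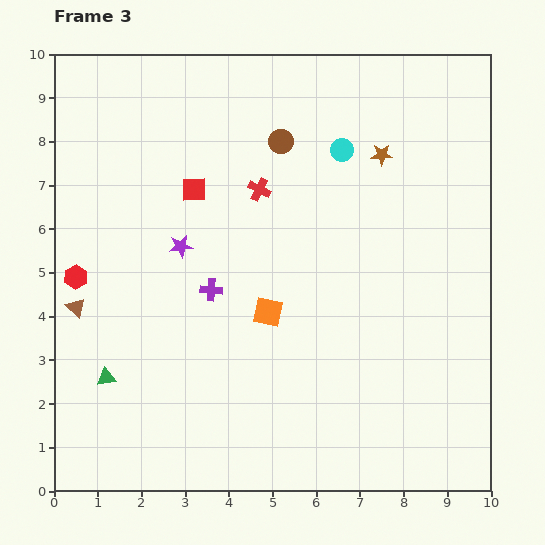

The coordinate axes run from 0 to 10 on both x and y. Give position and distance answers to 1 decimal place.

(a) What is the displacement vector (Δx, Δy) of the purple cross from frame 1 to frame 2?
(0.3, 0.8)

The purple cross was at (3.0, 3.0) in frame 1 and (3.3, 3.8) in frame 2.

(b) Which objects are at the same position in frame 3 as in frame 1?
the red hexagon, the purple star, the cyan circle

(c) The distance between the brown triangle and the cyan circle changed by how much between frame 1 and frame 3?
+2.9

Distance in frame 1: 4.2. Distance in frame 3: 7.1.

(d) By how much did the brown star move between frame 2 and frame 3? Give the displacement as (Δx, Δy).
(-1.7, 1.0)

The brown star was at (9.2, 6.7) in frame 2 and (7.5, 7.7) in frame 3.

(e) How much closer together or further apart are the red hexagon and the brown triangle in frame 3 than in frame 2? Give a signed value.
-1.4

Distance in frame 2: 2.1. Distance in frame 3: 0.7.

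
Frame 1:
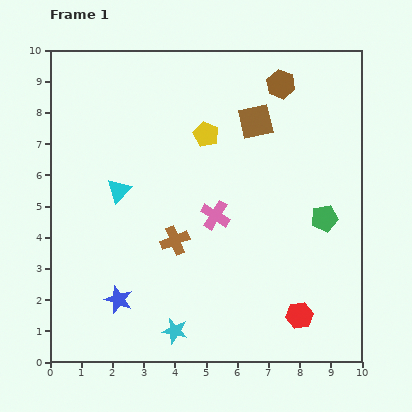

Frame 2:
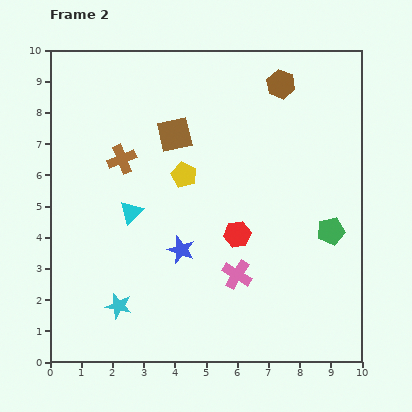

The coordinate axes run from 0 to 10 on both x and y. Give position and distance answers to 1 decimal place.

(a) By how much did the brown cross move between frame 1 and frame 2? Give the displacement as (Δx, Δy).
(-1.7, 2.6)

The brown cross was at (4.0, 3.9) in frame 1 and (2.3, 6.5) in frame 2.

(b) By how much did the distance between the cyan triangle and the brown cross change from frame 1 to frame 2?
-0.7

Distance in frame 1: 2.4. Distance in frame 2: 1.7.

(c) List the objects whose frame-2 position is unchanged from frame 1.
the brown hexagon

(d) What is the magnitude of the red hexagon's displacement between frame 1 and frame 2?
3.3

The red hexagon moved from (8.0, 1.5) to (6.0, 4.1), a distance of √(2.0² + 2.6²) ≈ 3.3.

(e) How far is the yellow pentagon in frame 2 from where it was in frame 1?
1.5

The yellow pentagon moved from (5.0, 7.3) to (4.3, 6.0), a distance of √(0.7² + 1.3²) ≈ 1.5.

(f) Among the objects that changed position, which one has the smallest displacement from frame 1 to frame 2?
the green pentagon

(moved 0.4)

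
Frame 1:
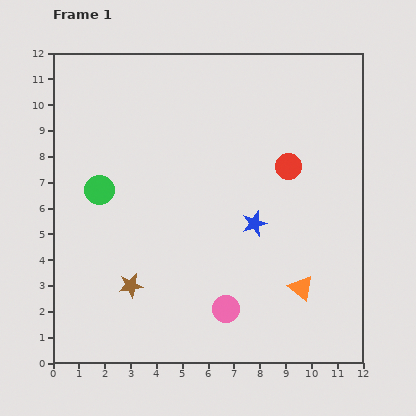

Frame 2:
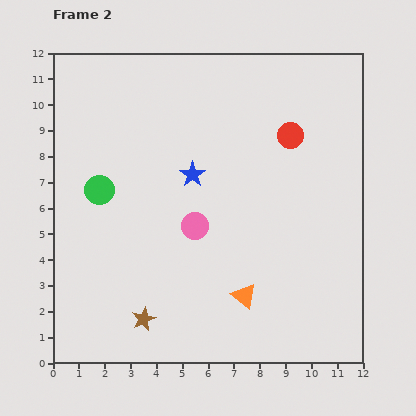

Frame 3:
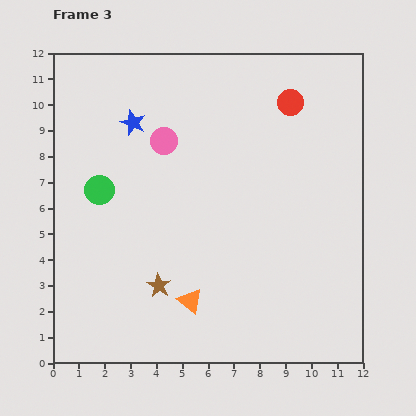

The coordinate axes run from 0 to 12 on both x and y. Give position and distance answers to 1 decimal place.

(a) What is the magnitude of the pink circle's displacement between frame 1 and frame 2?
3.4

The pink circle moved from (6.7, 2.1) to (5.5, 5.3), a distance of √(1.2² + 3.2²) ≈ 3.4.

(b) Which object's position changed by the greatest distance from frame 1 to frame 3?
the pink circle

(moved 6.9; next 6.1)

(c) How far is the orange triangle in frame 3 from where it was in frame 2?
2.1

The orange triangle moved from (7.4, 2.6) to (5.3, 2.4), a distance of √(2.1² + 0.2²) ≈ 2.1.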